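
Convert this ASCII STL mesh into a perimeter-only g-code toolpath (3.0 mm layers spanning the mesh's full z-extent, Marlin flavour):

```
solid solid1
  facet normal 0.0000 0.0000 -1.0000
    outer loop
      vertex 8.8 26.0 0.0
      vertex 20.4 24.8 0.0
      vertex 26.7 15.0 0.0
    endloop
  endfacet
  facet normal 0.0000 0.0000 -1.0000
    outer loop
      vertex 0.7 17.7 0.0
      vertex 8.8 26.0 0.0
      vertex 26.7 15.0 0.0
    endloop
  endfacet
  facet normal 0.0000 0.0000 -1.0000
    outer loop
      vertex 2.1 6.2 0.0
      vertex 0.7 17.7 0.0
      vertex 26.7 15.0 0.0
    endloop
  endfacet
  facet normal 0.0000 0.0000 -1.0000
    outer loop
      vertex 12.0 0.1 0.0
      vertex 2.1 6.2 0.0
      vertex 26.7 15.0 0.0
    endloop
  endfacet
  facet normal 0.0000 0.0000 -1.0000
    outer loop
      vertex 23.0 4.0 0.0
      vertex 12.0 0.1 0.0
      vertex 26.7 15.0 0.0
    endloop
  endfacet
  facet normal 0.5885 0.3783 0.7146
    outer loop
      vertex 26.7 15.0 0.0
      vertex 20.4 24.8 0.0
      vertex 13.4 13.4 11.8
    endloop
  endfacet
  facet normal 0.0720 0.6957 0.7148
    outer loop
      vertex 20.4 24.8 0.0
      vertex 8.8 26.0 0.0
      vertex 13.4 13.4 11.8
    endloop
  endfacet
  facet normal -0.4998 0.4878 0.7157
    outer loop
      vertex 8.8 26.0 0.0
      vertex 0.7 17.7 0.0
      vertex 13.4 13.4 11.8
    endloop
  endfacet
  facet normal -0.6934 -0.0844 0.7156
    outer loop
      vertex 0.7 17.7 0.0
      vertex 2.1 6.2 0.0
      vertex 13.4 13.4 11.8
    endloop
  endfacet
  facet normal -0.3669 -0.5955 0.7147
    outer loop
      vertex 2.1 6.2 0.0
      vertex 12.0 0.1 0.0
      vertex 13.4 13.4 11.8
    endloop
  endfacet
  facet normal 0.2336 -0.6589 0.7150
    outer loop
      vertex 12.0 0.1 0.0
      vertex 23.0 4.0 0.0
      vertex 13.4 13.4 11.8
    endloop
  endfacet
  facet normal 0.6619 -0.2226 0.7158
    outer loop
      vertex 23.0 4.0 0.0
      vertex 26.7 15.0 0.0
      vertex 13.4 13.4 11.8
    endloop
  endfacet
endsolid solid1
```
; perimeter-only toolpath
G21 ; units = mm
G90 ; absolute positioning
G28 ; home
; layer 1
G0 Z3.0
G0 X23.4 Y14.6
G1 X18.6 Y22.0
G1 X10.0 Y22.9
G1 X3.9 Y16.6
G1 X4.9 Y8.0
G1 X12.3 Y3.4
G1 X20.6 Y6.3
G1 X23.4 Y14.6
; layer 2
G0 Z5.9
G0 X20.1 Y14.2
G1 X16.9 Y19.1
G1 X11.1 Y19.7
G1 X7.0 Y15.6
G1 X7.8 Y9.8
G1 X12.7 Y6.8
G1 X18.2 Y8.7
G1 X20.1 Y14.2
; layer 3
G0 Z8.9
G0 X16.7 Y13.8
G1 X15.1 Y16.2
G1 X12.3 Y16.6
G1 X10.2 Y14.5
G1 X10.6 Y11.6
G1 X13.1 Y10.1
G1 X15.8 Y11.1
G1 X16.7 Y13.8
M2 ; end

The solid is a regular 7-sided pyramid, base circumscribed radius ≈ 13.4 mm, apex at z ≈ 11.8 mm. Slicing at Δz = 3.0 mm — 4 equal slices spanning the solid's height, so layer i sits at z = i·h/4 — gives 3 non-empty perimeters. Each is a 7-segment closed polygon; G0 lifts to the layer z and rapids to the start vertex, then G1 traces the edges. The cross-section shrinks linearly with z (the slice at the apex is degenerate and omitted).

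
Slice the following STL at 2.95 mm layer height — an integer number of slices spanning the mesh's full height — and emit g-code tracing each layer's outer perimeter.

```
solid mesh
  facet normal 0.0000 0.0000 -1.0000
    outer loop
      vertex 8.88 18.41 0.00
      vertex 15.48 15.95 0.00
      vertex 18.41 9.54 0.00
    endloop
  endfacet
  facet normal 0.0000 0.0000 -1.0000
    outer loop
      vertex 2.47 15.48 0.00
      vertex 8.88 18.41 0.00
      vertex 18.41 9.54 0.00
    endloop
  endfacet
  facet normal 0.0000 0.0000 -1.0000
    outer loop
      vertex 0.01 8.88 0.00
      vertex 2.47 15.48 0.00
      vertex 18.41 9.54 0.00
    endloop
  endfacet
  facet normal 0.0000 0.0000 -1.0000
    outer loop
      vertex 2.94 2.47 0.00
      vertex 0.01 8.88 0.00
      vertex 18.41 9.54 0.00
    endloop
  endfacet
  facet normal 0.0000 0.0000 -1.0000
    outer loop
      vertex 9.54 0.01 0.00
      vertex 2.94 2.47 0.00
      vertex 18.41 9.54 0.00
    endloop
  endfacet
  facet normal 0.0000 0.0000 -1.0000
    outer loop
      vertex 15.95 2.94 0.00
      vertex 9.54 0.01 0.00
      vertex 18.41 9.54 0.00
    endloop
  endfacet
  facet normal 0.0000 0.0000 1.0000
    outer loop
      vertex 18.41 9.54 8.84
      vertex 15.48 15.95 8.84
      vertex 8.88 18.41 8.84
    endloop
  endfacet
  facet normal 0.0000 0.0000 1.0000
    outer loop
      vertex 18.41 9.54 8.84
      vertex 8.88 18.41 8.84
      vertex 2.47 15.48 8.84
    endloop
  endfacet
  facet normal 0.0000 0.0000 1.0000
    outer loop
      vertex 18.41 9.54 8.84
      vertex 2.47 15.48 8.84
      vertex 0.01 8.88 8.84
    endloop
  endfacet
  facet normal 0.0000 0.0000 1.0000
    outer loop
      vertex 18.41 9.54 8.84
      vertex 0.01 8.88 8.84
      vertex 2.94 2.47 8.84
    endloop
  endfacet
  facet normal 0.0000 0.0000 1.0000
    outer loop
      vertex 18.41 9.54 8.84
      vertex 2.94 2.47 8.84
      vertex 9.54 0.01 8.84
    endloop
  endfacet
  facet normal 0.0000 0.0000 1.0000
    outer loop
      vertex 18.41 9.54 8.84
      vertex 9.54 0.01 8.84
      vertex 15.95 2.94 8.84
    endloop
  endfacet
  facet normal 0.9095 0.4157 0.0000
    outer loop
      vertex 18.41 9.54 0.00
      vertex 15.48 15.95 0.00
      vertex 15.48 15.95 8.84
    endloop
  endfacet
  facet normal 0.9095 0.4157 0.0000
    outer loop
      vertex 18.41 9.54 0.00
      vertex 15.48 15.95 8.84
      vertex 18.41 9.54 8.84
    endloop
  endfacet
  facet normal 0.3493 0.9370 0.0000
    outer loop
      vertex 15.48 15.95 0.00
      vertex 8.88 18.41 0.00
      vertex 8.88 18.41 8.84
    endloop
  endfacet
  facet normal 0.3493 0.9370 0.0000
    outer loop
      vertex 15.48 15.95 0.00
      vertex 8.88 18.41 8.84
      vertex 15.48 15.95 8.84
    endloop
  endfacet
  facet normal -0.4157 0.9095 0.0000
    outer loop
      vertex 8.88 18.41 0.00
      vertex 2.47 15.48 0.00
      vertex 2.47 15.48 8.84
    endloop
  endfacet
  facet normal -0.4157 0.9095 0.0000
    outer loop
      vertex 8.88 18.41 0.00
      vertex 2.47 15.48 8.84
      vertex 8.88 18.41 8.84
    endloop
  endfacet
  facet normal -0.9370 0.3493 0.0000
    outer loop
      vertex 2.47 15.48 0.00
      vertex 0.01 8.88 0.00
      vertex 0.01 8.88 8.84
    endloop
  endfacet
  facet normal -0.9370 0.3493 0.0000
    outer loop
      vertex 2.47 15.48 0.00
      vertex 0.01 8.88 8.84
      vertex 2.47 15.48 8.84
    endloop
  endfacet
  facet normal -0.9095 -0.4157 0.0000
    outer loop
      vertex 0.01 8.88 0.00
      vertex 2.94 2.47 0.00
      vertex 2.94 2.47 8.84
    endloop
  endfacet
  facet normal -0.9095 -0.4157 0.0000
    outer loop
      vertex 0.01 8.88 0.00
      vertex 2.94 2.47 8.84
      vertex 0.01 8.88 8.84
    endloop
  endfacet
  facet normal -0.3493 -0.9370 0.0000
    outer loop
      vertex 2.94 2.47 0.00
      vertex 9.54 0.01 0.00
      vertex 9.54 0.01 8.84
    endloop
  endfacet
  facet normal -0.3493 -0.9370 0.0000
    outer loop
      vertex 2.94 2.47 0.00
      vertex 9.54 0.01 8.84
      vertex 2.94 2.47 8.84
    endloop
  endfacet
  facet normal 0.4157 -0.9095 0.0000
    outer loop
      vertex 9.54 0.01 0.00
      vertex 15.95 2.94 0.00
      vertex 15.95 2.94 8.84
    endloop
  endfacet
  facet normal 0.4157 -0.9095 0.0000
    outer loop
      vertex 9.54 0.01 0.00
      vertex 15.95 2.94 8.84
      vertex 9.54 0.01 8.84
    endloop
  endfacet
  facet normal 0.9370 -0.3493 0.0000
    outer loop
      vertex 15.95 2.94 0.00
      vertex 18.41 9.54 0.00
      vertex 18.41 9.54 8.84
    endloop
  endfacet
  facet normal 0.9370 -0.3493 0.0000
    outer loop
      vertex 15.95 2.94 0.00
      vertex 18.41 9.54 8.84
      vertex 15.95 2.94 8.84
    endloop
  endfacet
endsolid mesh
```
; perimeter-only toolpath
G21 ; units = mm
G90 ; absolute positioning
G28 ; home
; layer 1
G0 Z2.95
G0 X18.41 Y9.54
G1 X15.48 Y15.95
G1 X8.88 Y18.41
G1 X2.47 Y15.48
G1 X0.01 Y8.88
G1 X2.94 Y2.47
G1 X9.54 Y0.01
G1 X15.95 Y2.94
G1 X18.41 Y9.54
; layer 2
G0 Z5.89
G0 X18.41 Y9.54
G1 X15.48 Y15.95
G1 X8.88 Y18.41
G1 X2.47 Y15.48
G1 X0.01 Y8.88
G1 X2.94 Y2.47
G1 X9.54 Y0.01
G1 X15.95 Y2.94
G1 X18.41 Y9.54
; layer 3
G0 Z8.84
G0 X18.41 Y9.54
G1 X15.48 Y15.95
G1 X8.88 Y18.41
G1 X2.47 Y15.48
G1 X0.01 Y8.88
G1 X2.94 Y2.47
G1 X9.54 Y0.01
G1 X15.95 Y2.94
G1 X18.41 Y9.54
M2 ; end

The solid is a regular 8-sided prism (a cylinder approximated with 8 flat sides), circumscribed radius ≈ 9.21 mm, height ≈ 8.84 mm. Slicing at Δz = 2.95 mm — 3 equal slices spanning the solid's height, so layer i sits at z = i·h/3 — gives 3 non-empty perimeters. Each is a 8-segment closed polygon; G0 lifts to the layer z and rapids to the start vertex, then G1 traces the edges.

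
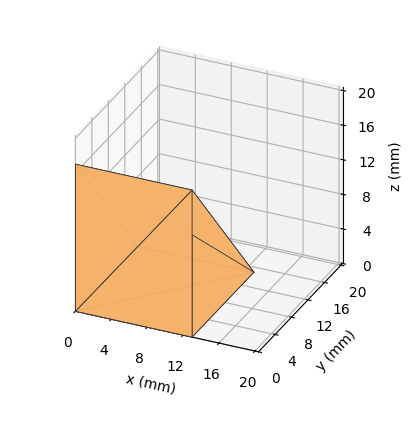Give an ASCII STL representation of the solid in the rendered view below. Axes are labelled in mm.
Reading the render: the shape is a wedge (ramp): 13 × 15 mm base, rising to 17 mm along the y=0 edge and sloping linearly to z=0 at y=15 (dimensions read to the nearest mm from the axis ticks). For the STL, each face is triangulated and given an outward normal.

solid part
  facet normal 0.0000 0.0000 -1.0000
    outer loop
      vertex 13.000 15.000 0.000
      vertex 13.000 0.000 0.000
      vertex 0.000 0.000 0.000
    endloop
  endfacet
  facet normal 0.0000 0.0000 -1.0000
    outer loop
      vertex 0.000 15.000 0.000
      vertex 13.000 15.000 0.000
      vertex 0.000 0.000 0.000
    endloop
  endfacet
  facet normal 0.0000 -1.0000 0.0000
    outer loop
      vertex 0.000 0.000 0.000
      vertex 13.000 0.000 0.000
      vertex 13.000 0.000 17.000
    endloop
  endfacet
  facet normal 0.0000 -1.0000 0.0000
    outer loop
      vertex 0.000 0.000 0.000
      vertex 13.000 0.000 17.000
      vertex 0.000 0.000 17.000
    endloop
  endfacet
  facet normal 0.0000 0.7498 0.6616
    outer loop
      vertex 0.000 0.000 17.000
      vertex 13.000 0.000 17.000
      vertex 13.000 15.000 0.000
    endloop
  endfacet
  facet normal 0.0000 0.7498 0.6616
    outer loop
      vertex 0.000 0.000 17.000
      vertex 13.000 15.000 0.000
      vertex 0.000 15.000 0.000
    endloop
  endfacet
  facet normal -1.0000 0.0000 0.0000
    outer loop
      vertex 0.000 0.000 17.000
      vertex 0.000 15.000 0.000
      vertex 0.000 0.000 0.000
    endloop
  endfacet
  facet normal 1.0000 0.0000 0.0000
    outer loop
      vertex 13.000 0.000 0.000
      vertex 13.000 15.000 0.000
      vertex 13.000 0.000 17.000
    endloop
  endfacet
endsolid part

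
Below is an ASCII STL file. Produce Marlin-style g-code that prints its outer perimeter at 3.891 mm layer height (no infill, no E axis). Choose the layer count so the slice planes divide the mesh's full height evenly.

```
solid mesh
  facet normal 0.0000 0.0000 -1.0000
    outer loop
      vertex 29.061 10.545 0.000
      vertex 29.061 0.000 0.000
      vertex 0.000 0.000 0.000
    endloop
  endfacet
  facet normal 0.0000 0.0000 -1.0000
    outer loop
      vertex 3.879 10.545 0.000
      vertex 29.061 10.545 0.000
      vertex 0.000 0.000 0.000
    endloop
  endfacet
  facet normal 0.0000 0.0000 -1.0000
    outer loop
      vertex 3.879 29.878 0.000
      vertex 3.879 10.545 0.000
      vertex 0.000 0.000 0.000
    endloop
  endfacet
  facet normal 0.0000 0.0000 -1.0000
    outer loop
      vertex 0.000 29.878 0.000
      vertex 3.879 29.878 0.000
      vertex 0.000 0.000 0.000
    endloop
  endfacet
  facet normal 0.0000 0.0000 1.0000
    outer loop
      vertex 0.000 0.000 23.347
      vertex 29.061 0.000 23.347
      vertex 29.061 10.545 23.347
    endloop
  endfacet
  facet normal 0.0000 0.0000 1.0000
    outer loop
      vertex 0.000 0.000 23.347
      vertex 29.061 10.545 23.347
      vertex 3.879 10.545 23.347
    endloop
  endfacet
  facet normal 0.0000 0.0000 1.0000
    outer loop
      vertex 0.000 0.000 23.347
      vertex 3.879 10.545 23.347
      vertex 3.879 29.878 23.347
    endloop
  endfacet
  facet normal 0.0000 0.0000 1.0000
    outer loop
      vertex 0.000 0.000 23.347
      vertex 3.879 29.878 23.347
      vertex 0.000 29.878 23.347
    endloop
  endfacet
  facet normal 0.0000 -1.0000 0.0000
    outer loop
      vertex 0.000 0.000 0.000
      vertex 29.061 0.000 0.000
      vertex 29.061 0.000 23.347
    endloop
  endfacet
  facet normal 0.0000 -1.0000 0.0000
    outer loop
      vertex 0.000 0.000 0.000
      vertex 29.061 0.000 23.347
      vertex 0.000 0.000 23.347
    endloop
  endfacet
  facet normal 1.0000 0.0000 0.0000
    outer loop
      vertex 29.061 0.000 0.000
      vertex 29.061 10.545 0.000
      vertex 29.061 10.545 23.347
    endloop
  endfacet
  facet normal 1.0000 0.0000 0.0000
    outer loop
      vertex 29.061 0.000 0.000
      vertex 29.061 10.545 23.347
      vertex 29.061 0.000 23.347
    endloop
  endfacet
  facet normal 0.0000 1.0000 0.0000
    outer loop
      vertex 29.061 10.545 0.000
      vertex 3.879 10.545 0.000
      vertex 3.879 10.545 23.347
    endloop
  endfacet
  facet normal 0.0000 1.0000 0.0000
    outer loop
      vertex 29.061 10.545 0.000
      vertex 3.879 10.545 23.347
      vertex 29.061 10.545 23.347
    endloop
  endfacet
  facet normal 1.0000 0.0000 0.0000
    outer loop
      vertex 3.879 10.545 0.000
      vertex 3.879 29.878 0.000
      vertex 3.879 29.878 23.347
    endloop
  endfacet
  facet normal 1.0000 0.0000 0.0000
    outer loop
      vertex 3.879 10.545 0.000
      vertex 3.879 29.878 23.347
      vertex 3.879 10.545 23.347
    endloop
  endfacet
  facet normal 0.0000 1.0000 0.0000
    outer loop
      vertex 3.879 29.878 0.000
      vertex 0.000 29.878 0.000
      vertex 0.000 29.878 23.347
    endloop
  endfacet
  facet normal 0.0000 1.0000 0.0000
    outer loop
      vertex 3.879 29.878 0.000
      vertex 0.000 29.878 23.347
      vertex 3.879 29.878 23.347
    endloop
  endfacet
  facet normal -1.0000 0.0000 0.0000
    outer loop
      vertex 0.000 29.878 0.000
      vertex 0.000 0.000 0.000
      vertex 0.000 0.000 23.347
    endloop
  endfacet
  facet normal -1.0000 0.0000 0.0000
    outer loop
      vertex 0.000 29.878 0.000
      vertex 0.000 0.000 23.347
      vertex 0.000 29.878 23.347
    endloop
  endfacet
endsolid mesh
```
; perimeter-only toolpath
G21 ; units = mm
G90 ; absolute positioning
G28 ; home
; layer 1
G0 Z3.891
G0 X0.000 Y0.000
G1 X29.061 Y0.000
G1 X29.061 Y10.545
G1 X3.879 Y10.545
G1 X3.879 Y29.878
G1 X0.000 Y29.878
G1 X0.000 Y0.000
; layer 2
G0 Z7.782
G0 X0.000 Y0.000
G1 X29.061 Y0.000
G1 X29.061 Y10.545
G1 X3.879 Y10.545
G1 X3.879 Y29.878
G1 X0.000 Y29.878
G1 X0.000 Y0.000
; layer 3
G0 Z11.674
G0 X0.000 Y0.000
G1 X29.061 Y0.000
G1 X29.061 Y10.545
G1 X3.879 Y10.545
G1 X3.879 Y29.878
G1 X0.000 Y29.878
G1 X0.000 Y0.000
; layer 4
G0 Z15.565
G0 X0.000 Y0.000
G1 X29.061 Y0.000
G1 X29.061 Y10.545
G1 X3.879 Y10.545
G1 X3.879 Y29.878
G1 X0.000 Y29.878
G1 X0.000 Y0.000
; layer 5
G0 Z19.456
G0 X0.000 Y0.000
G1 X29.061 Y0.000
G1 X29.061 Y10.545
G1 X3.879 Y10.545
G1 X3.879 Y29.878
G1 X0.000 Y29.878
G1 X0.000 Y0.000
; layer 6
G0 Z23.347
G0 X0.000 Y0.000
G1 X29.061 Y0.000
G1 X29.061 Y10.545
G1 X3.879 Y10.545
G1 X3.879 Y29.878
G1 X0.000 Y29.878
G1 X0.000 Y0.000
M2 ; end

The solid is an L-shaped prism: outer 29.1 × 29.9 mm, arm thicknesses ≈ 10.5 mm (horizontal) and 3.88 mm (vertical), extruded 23.3 mm in z. Slicing at Δz = 3.891 mm — 6 equal slices spanning the solid's height, so layer i sits at z = i·h/6 — gives 6 non-empty perimeters. Each is a 6-segment closed polygon; G0 lifts to the layer z and rapids to the start vertex, then G1 traces the edges.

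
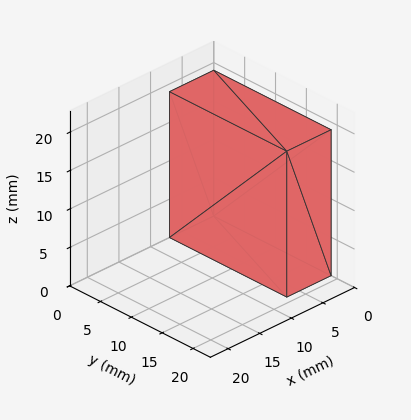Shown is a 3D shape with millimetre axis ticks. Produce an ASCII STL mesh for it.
Reading the render: the shape is a rectangular box, roughly 7 × 19 mm footprint and 19 mm tall (dimensions read to the nearest mm from the axis ticks). For the STL, each face is triangulated and given an outward normal.

solid part
  facet normal 0.0000 0.0000 -1.0000
    outer loop
      vertex 7.0 19.0 0.0
      vertex 7.0 0.0 0.0
      vertex 0.0 0.0 0.0
    endloop
  endfacet
  facet normal 0.0000 0.0000 -1.0000
    outer loop
      vertex 0.0 19.0 0.0
      vertex 7.0 19.0 0.0
      vertex 0.0 0.0 0.0
    endloop
  endfacet
  facet normal 0.0000 0.0000 1.0000
    outer loop
      vertex 0.0 0.0 19.0
      vertex 7.0 0.0 19.0
      vertex 7.0 19.0 19.0
    endloop
  endfacet
  facet normal 0.0000 0.0000 1.0000
    outer loop
      vertex 0.0 0.0 19.0
      vertex 7.0 19.0 19.0
      vertex 0.0 19.0 19.0
    endloop
  endfacet
  facet normal 0.0000 -1.0000 0.0000
    outer loop
      vertex 0.0 0.0 0.0
      vertex 7.0 0.0 0.0
      vertex 7.0 0.0 19.0
    endloop
  endfacet
  facet normal 0.0000 -1.0000 0.0000
    outer loop
      vertex 0.0 0.0 0.0
      vertex 7.0 0.0 19.0
      vertex 0.0 0.0 19.0
    endloop
  endfacet
  facet normal 0.0000 1.0000 0.0000
    outer loop
      vertex 7.0 19.0 19.0
      vertex 7.0 19.0 0.0
      vertex 0.0 19.0 0.0
    endloop
  endfacet
  facet normal 0.0000 1.0000 0.0000
    outer loop
      vertex 0.0 19.0 19.0
      vertex 7.0 19.0 19.0
      vertex 0.0 19.0 0.0
    endloop
  endfacet
  facet normal -1.0000 0.0000 0.0000
    outer loop
      vertex 0.0 19.0 19.0
      vertex 0.0 19.0 0.0
      vertex 0.0 0.0 0.0
    endloop
  endfacet
  facet normal -1.0000 0.0000 0.0000
    outer loop
      vertex 0.0 0.0 19.0
      vertex 0.0 19.0 19.0
      vertex 0.0 0.0 0.0
    endloop
  endfacet
  facet normal 1.0000 0.0000 0.0000
    outer loop
      vertex 7.0 0.0 0.0
      vertex 7.0 19.0 0.0
      vertex 7.0 19.0 19.0
    endloop
  endfacet
  facet normal 1.0000 0.0000 0.0000
    outer loop
      vertex 7.0 0.0 0.0
      vertex 7.0 19.0 19.0
      vertex 7.0 0.0 19.0
    endloop
  endfacet
endsolid part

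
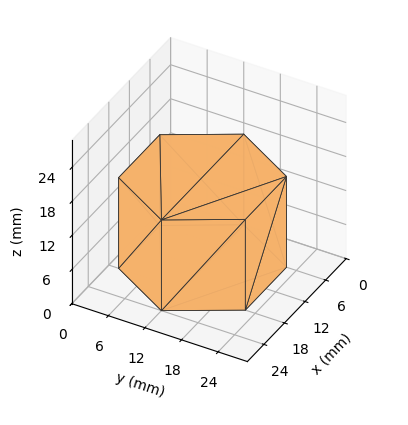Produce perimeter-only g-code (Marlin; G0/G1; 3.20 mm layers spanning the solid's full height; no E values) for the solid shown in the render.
Reading the render: the shape is a regular 6-sided prism (a cylinder approximated with 6 flat sides), circumscribed radius ≈ 12 mm, height ≈ 16 mm (dimensions read to the nearest mm from the axis ticks). For the g-code, the solid's height is divided into equal slices at the stated Δz and each level perimeter traced with G1 moves after a G0 lift.

; perimeter-only toolpath
G21 ; units = mm
G90 ; absolute positioning
G28 ; home
; layer 1
G0 Z3.20
G0 X24.00 Y12.00
G1 X18.00 Y22.39
G1 X6.00 Y22.39
G1 X0.00 Y12.00
G1 X6.00 Y1.61
G1 X18.00 Y1.61
G1 X24.00 Y12.00
; layer 2
G0 Z6.40
G0 X24.00 Y12.00
G1 X18.00 Y22.39
G1 X6.00 Y22.39
G1 X0.00 Y12.00
G1 X6.00 Y1.61
G1 X18.00 Y1.61
G1 X24.00 Y12.00
; layer 3
G0 Z9.60
G0 X24.00 Y12.00
G1 X18.00 Y22.39
G1 X6.00 Y22.39
G1 X0.00 Y12.00
G1 X6.00 Y1.61
G1 X18.00 Y1.61
G1 X24.00 Y12.00
; layer 4
G0 Z12.80
G0 X24.00 Y12.00
G1 X18.00 Y22.39
G1 X6.00 Y22.39
G1 X0.00 Y12.00
G1 X6.00 Y1.61
G1 X18.00 Y1.61
G1 X24.00 Y12.00
; layer 5
G0 Z16.00
G0 X24.00 Y12.00
G1 X18.00 Y22.39
G1 X6.00 Y22.39
G1 X0.00 Y12.00
G1 X6.00 Y1.61
G1 X18.00 Y1.61
G1 X24.00 Y12.00
M2 ; end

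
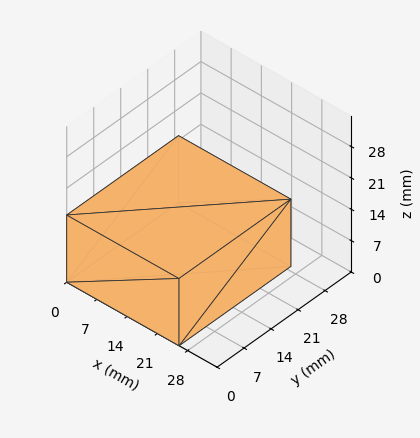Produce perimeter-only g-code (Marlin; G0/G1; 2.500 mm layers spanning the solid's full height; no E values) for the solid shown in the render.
Reading the render: the shape is a rectangular box, roughly 26 × 29 mm footprint and 15 mm tall (dimensions read to the nearest mm from the axis ticks). For the g-code, the solid's height is divided into equal slices at the stated Δz and each level perimeter traced with G1 moves after a G0 lift.

; perimeter-only toolpath
G21 ; units = mm
G90 ; absolute positioning
G28 ; home
; layer 1
G0 Z2.500
G0 X0.000 Y0.000
G1 X26.000 Y0.000
G1 X26.000 Y29.000
G1 X0.000 Y29.000
G1 X0.000 Y0.000
; layer 2
G0 Z5.000
G0 X0.000 Y0.000
G1 X26.000 Y0.000
G1 X26.000 Y29.000
G1 X0.000 Y29.000
G1 X0.000 Y0.000
; layer 3
G0 Z7.500
G0 X0.000 Y0.000
G1 X26.000 Y0.000
G1 X26.000 Y29.000
G1 X0.000 Y29.000
G1 X0.000 Y0.000
; layer 4
G0 Z10.000
G0 X0.000 Y0.000
G1 X26.000 Y0.000
G1 X26.000 Y29.000
G1 X0.000 Y29.000
G1 X0.000 Y0.000
; layer 5
G0 Z12.500
G0 X0.000 Y0.000
G1 X26.000 Y0.000
G1 X26.000 Y29.000
G1 X0.000 Y29.000
G1 X0.000 Y0.000
; layer 6
G0 Z15.000
G0 X0.000 Y0.000
G1 X26.000 Y0.000
G1 X26.000 Y29.000
G1 X0.000 Y29.000
G1 X0.000 Y0.000
M2 ; end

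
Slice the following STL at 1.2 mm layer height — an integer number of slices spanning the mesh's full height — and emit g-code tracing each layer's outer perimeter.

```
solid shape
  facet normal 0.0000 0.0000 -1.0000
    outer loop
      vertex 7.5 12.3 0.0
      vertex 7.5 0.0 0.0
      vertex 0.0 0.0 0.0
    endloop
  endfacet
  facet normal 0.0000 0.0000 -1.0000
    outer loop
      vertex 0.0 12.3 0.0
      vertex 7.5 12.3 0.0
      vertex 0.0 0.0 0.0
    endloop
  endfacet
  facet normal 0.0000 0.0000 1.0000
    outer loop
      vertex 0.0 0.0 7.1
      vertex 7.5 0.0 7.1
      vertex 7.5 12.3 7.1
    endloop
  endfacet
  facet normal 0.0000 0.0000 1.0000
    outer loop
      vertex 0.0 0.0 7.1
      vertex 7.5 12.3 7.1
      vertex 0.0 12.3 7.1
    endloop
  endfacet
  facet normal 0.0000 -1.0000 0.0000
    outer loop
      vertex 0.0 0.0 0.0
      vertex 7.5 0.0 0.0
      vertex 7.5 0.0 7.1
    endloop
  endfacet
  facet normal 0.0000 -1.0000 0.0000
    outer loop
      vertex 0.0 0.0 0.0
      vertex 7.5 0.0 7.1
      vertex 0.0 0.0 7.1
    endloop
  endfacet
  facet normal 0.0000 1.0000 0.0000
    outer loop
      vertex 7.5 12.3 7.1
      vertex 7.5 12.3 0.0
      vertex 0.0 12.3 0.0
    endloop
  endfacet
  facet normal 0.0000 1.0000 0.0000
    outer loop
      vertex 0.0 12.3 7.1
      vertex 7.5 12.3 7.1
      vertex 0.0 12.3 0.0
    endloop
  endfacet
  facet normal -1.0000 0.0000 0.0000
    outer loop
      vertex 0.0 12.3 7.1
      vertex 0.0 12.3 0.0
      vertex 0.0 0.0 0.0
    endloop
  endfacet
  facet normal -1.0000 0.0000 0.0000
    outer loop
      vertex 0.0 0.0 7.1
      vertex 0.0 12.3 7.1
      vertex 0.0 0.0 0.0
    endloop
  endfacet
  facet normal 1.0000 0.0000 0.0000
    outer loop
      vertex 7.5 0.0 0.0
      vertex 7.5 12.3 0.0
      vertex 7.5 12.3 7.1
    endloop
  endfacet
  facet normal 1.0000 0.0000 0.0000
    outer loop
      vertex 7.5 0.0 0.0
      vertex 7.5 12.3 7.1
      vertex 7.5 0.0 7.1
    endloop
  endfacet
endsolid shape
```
; perimeter-only toolpath
G21 ; units = mm
G90 ; absolute positioning
G28 ; home
; layer 1
G0 Z1.2
G0 X0.0 Y0.0
G1 X7.5 Y0.0
G1 X7.5 Y12.3
G1 X0.0 Y12.3
G1 X0.0 Y0.0
; layer 2
G0 Z2.4
G0 X0.0 Y0.0
G1 X7.5 Y0.0
G1 X7.5 Y12.3
G1 X0.0 Y12.3
G1 X0.0 Y0.0
; layer 3
G0 Z3.5
G0 X0.0 Y0.0
G1 X7.5 Y0.0
G1 X7.5 Y12.3
G1 X0.0 Y12.3
G1 X0.0 Y0.0
; layer 4
G0 Z4.7
G0 X0.0 Y0.0
G1 X7.5 Y0.0
G1 X7.5 Y12.3
G1 X0.0 Y12.3
G1 X0.0 Y0.0
; layer 5
G0 Z5.9
G0 X0.0 Y0.0
G1 X7.5 Y0.0
G1 X7.5 Y12.3
G1 X0.0 Y12.3
G1 X0.0 Y0.0
; layer 6
G0 Z7.1
G0 X0.0 Y0.0
G1 X7.5 Y0.0
G1 X7.5 Y12.3
G1 X0.0 Y12.3
G1 X0.0 Y0.0
M2 ; end

The solid is a rectangular box, roughly 7.5 × 12.3 mm footprint and 7.1 mm tall. Slicing at Δz = 1.2 mm — 6 equal slices spanning the solid's height, so layer i sits at z = i·h/6 — gives 6 non-empty perimeters. Each is a 4-segment closed polygon; G0 lifts to the layer z and rapids to the start vertex, then G1 traces the edges.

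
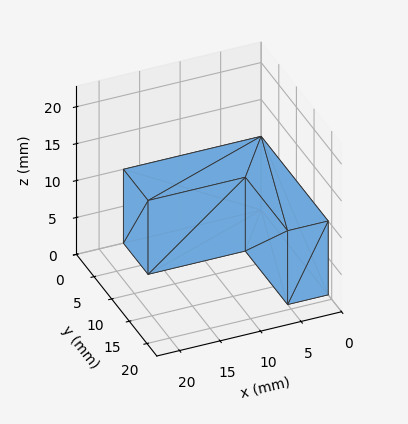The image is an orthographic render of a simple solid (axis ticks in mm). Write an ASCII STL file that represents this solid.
Reading the render: the shape is an L-shaped prism: outer 17 × 19 mm, arm thicknesses ≈ 7 mm (horizontal) and 5 mm (vertical), extruded 10 mm in z (dimensions read to the nearest mm from the axis ticks). For the STL, each face is triangulated and given an outward normal.

solid part
  facet normal 0.0000 0.0000 -1.0000
    outer loop
      vertex 17.000 7.000 0.000
      vertex 17.000 0.000 0.000
      vertex 0.000 0.000 0.000
    endloop
  endfacet
  facet normal 0.0000 0.0000 -1.0000
    outer loop
      vertex 5.000 7.000 0.000
      vertex 17.000 7.000 0.000
      vertex 0.000 0.000 0.000
    endloop
  endfacet
  facet normal 0.0000 0.0000 -1.0000
    outer loop
      vertex 5.000 19.000 0.000
      vertex 5.000 7.000 0.000
      vertex 0.000 0.000 0.000
    endloop
  endfacet
  facet normal 0.0000 0.0000 -1.0000
    outer loop
      vertex 0.000 19.000 0.000
      vertex 5.000 19.000 0.000
      vertex 0.000 0.000 0.000
    endloop
  endfacet
  facet normal 0.0000 0.0000 1.0000
    outer loop
      vertex 0.000 0.000 10.000
      vertex 17.000 0.000 10.000
      vertex 17.000 7.000 10.000
    endloop
  endfacet
  facet normal 0.0000 0.0000 1.0000
    outer loop
      vertex 0.000 0.000 10.000
      vertex 17.000 7.000 10.000
      vertex 5.000 7.000 10.000
    endloop
  endfacet
  facet normal 0.0000 0.0000 1.0000
    outer loop
      vertex 0.000 0.000 10.000
      vertex 5.000 7.000 10.000
      vertex 5.000 19.000 10.000
    endloop
  endfacet
  facet normal 0.0000 0.0000 1.0000
    outer loop
      vertex 0.000 0.000 10.000
      vertex 5.000 19.000 10.000
      vertex 0.000 19.000 10.000
    endloop
  endfacet
  facet normal 0.0000 -1.0000 0.0000
    outer loop
      vertex 0.000 0.000 0.000
      vertex 17.000 0.000 0.000
      vertex 17.000 0.000 10.000
    endloop
  endfacet
  facet normal 0.0000 -1.0000 0.0000
    outer loop
      vertex 0.000 0.000 0.000
      vertex 17.000 0.000 10.000
      vertex 0.000 0.000 10.000
    endloop
  endfacet
  facet normal 1.0000 0.0000 0.0000
    outer loop
      vertex 17.000 0.000 0.000
      vertex 17.000 7.000 0.000
      vertex 17.000 7.000 10.000
    endloop
  endfacet
  facet normal 1.0000 0.0000 0.0000
    outer loop
      vertex 17.000 0.000 0.000
      vertex 17.000 7.000 10.000
      vertex 17.000 0.000 10.000
    endloop
  endfacet
  facet normal 0.0000 1.0000 0.0000
    outer loop
      vertex 17.000 7.000 0.000
      vertex 5.000 7.000 0.000
      vertex 5.000 7.000 10.000
    endloop
  endfacet
  facet normal 0.0000 1.0000 0.0000
    outer loop
      vertex 17.000 7.000 0.000
      vertex 5.000 7.000 10.000
      vertex 17.000 7.000 10.000
    endloop
  endfacet
  facet normal 1.0000 0.0000 0.0000
    outer loop
      vertex 5.000 7.000 0.000
      vertex 5.000 19.000 0.000
      vertex 5.000 19.000 10.000
    endloop
  endfacet
  facet normal 1.0000 0.0000 0.0000
    outer loop
      vertex 5.000 7.000 0.000
      vertex 5.000 19.000 10.000
      vertex 5.000 7.000 10.000
    endloop
  endfacet
  facet normal 0.0000 1.0000 0.0000
    outer loop
      vertex 5.000 19.000 0.000
      vertex 0.000 19.000 0.000
      vertex 0.000 19.000 10.000
    endloop
  endfacet
  facet normal 0.0000 1.0000 0.0000
    outer loop
      vertex 5.000 19.000 0.000
      vertex 0.000 19.000 10.000
      vertex 5.000 19.000 10.000
    endloop
  endfacet
  facet normal -1.0000 0.0000 0.0000
    outer loop
      vertex 0.000 19.000 0.000
      vertex 0.000 0.000 0.000
      vertex 0.000 0.000 10.000
    endloop
  endfacet
  facet normal -1.0000 0.0000 0.0000
    outer loop
      vertex 0.000 19.000 0.000
      vertex 0.000 0.000 10.000
      vertex 0.000 19.000 10.000
    endloop
  endfacet
endsolid part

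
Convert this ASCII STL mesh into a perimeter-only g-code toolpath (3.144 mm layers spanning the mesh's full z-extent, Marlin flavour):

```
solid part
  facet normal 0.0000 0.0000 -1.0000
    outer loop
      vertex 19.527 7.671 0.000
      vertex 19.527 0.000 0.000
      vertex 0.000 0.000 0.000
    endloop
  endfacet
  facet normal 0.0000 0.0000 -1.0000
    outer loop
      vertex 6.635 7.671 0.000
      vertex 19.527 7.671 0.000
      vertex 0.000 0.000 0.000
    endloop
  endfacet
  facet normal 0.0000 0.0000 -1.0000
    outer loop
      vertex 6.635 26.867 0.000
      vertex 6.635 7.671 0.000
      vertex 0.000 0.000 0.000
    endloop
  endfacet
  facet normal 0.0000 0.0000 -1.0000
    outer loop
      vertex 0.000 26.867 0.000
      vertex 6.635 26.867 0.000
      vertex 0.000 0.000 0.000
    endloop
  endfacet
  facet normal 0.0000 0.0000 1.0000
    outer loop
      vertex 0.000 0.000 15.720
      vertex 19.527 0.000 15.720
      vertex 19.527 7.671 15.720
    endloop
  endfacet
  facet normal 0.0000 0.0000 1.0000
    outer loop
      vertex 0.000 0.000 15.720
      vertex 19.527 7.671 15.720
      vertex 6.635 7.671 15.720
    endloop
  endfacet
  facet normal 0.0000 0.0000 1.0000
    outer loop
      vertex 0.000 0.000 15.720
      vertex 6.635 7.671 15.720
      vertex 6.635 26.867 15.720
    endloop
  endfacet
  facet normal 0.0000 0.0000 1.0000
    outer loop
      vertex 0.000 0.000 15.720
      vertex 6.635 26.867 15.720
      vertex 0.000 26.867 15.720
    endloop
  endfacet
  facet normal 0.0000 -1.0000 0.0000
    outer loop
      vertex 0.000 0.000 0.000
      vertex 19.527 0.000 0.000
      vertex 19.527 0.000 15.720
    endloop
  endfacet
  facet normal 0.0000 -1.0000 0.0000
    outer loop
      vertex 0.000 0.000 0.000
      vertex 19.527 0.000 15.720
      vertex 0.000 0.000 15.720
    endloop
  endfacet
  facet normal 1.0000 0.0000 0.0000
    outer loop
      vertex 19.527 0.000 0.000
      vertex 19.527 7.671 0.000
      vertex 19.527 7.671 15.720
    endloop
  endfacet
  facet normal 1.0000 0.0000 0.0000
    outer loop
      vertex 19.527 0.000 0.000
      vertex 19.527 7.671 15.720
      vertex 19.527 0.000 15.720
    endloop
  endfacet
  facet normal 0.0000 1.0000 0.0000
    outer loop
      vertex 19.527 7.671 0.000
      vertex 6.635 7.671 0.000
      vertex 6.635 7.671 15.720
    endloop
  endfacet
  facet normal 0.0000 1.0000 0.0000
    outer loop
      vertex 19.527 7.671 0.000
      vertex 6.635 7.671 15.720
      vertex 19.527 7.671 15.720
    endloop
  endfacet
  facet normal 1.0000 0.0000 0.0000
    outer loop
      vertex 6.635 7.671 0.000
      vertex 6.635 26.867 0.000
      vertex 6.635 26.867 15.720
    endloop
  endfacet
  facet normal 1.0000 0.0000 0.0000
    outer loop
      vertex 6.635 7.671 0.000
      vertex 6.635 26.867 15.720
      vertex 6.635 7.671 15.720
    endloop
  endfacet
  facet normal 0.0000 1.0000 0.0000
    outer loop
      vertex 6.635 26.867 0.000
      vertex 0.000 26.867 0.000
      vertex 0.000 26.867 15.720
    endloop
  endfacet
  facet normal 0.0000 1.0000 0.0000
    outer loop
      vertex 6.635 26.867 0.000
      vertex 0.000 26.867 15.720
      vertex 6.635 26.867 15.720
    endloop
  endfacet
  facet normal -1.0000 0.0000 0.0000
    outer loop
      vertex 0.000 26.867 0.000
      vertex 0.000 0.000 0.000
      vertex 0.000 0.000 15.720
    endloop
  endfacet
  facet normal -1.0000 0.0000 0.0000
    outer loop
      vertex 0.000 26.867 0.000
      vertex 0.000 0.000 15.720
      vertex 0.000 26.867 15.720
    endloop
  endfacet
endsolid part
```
; perimeter-only toolpath
G21 ; units = mm
G90 ; absolute positioning
G28 ; home
; layer 1
G0 Z3.144
G0 X0.000 Y0.000
G1 X19.527 Y0.000
G1 X19.527 Y7.671
G1 X6.635 Y7.671
G1 X6.635 Y26.867
G1 X0.000 Y26.867
G1 X0.000 Y0.000
; layer 2
G0 Z6.288
G0 X0.000 Y0.000
G1 X19.527 Y0.000
G1 X19.527 Y7.671
G1 X6.635 Y7.671
G1 X6.635 Y26.867
G1 X0.000 Y26.867
G1 X0.000 Y0.000
; layer 3
G0 Z9.432
G0 X0.000 Y0.000
G1 X19.527 Y0.000
G1 X19.527 Y7.671
G1 X6.635 Y7.671
G1 X6.635 Y26.867
G1 X0.000 Y26.867
G1 X0.000 Y0.000
; layer 4
G0 Z12.576
G0 X0.000 Y0.000
G1 X19.527 Y0.000
G1 X19.527 Y7.671
G1 X6.635 Y7.671
G1 X6.635 Y26.867
G1 X0.000 Y26.867
G1 X0.000 Y0.000
; layer 5
G0 Z15.720
G0 X0.000 Y0.000
G1 X19.527 Y0.000
G1 X19.527 Y7.671
G1 X6.635 Y7.671
G1 X6.635 Y26.867
G1 X0.000 Y26.867
G1 X0.000 Y0.000
M2 ; end

The solid is an L-shaped prism: outer 19.5 × 26.9 mm, arm thicknesses ≈ 7.67 mm (horizontal) and 6.63 mm (vertical), extruded 15.7 mm in z. Slicing at Δz = 3.144 mm — 5 equal slices spanning the solid's height, so layer i sits at z = i·h/5 — gives 5 non-empty perimeters. Each is a 6-segment closed polygon; G0 lifts to the layer z and rapids to the start vertex, then G1 traces the edges.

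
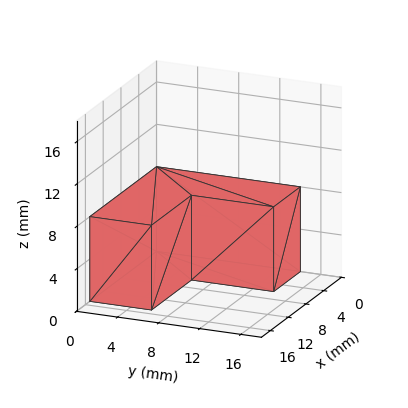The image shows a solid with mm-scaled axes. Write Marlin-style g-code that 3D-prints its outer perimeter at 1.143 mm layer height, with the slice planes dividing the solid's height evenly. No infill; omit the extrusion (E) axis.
Reading the render: the shape is an L-shaped prism: outer 15 × 14 mm, arm thicknesses ≈ 6 mm (horizontal) and 6 mm (vertical), extruded 8 mm in z (dimensions read to the nearest mm from the axis ticks). For the g-code, the solid's height is divided into equal slices at the stated Δz and each level perimeter traced with G1 moves after a G0 lift.

; perimeter-only toolpath
G21 ; units = mm
G90 ; absolute positioning
G28 ; home
; layer 1
G0 Z1.143
G0 X0.000 Y0.000
G1 X15.000 Y0.000
G1 X15.000 Y6.000
G1 X6.000 Y6.000
G1 X6.000 Y14.000
G1 X0.000 Y14.000
G1 X0.000 Y0.000
; layer 2
G0 Z2.286
G0 X0.000 Y0.000
G1 X15.000 Y0.000
G1 X15.000 Y6.000
G1 X6.000 Y6.000
G1 X6.000 Y14.000
G1 X0.000 Y14.000
G1 X0.000 Y0.000
; layer 3
G0 Z3.429
G0 X0.000 Y0.000
G1 X15.000 Y0.000
G1 X15.000 Y6.000
G1 X6.000 Y6.000
G1 X6.000 Y14.000
G1 X0.000 Y14.000
G1 X0.000 Y0.000
; layer 4
G0 Z4.571
G0 X0.000 Y0.000
G1 X15.000 Y0.000
G1 X15.000 Y6.000
G1 X6.000 Y6.000
G1 X6.000 Y14.000
G1 X0.000 Y14.000
G1 X0.000 Y0.000
; layer 5
G0 Z5.714
G0 X0.000 Y0.000
G1 X15.000 Y0.000
G1 X15.000 Y6.000
G1 X6.000 Y6.000
G1 X6.000 Y14.000
G1 X0.000 Y14.000
G1 X0.000 Y0.000
; layer 6
G0 Z6.857
G0 X0.000 Y0.000
G1 X15.000 Y0.000
G1 X15.000 Y6.000
G1 X6.000 Y6.000
G1 X6.000 Y14.000
G1 X0.000 Y14.000
G1 X0.000 Y0.000
; layer 7
G0 Z8.000
G0 X0.000 Y0.000
G1 X15.000 Y0.000
G1 X15.000 Y6.000
G1 X6.000 Y6.000
G1 X6.000 Y14.000
G1 X0.000 Y14.000
G1 X0.000 Y0.000
M2 ; end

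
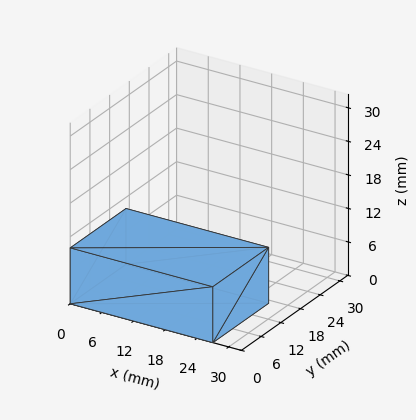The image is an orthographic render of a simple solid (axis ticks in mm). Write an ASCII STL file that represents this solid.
Reading the render: the shape is a rectangular box, roughly 27 × 17 mm footprint and 10 mm tall (dimensions read to the nearest mm from the axis ticks). For the STL, each face is triangulated and given an outward normal.

solid part
  facet normal 0.0000 0.0000 -1.0000
    outer loop
      vertex 27.00 17.00 0.00
      vertex 27.00 0.00 0.00
      vertex 0.00 0.00 0.00
    endloop
  endfacet
  facet normal 0.0000 0.0000 -1.0000
    outer loop
      vertex 0.00 17.00 0.00
      vertex 27.00 17.00 0.00
      vertex 0.00 0.00 0.00
    endloop
  endfacet
  facet normal 0.0000 0.0000 1.0000
    outer loop
      vertex 0.00 0.00 10.00
      vertex 27.00 0.00 10.00
      vertex 27.00 17.00 10.00
    endloop
  endfacet
  facet normal 0.0000 0.0000 1.0000
    outer loop
      vertex 0.00 0.00 10.00
      vertex 27.00 17.00 10.00
      vertex 0.00 17.00 10.00
    endloop
  endfacet
  facet normal 0.0000 -1.0000 0.0000
    outer loop
      vertex 0.00 0.00 0.00
      vertex 27.00 0.00 0.00
      vertex 27.00 0.00 10.00
    endloop
  endfacet
  facet normal 0.0000 -1.0000 0.0000
    outer loop
      vertex 0.00 0.00 0.00
      vertex 27.00 0.00 10.00
      vertex 0.00 0.00 10.00
    endloop
  endfacet
  facet normal 0.0000 1.0000 0.0000
    outer loop
      vertex 27.00 17.00 10.00
      vertex 27.00 17.00 0.00
      vertex 0.00 17.00 0.00
    endloop
  endfacet
  facet normal 0.0000 1.0000 0.0000
    outer loop
      vertex 0.00 17.00 10.00
      vertex 27.00 17.00 10.00
      vertex 0.00 17.00 0.00
    endloop
  endfacet
  facet normal -1.0000 0.0000 0.0000
    outer loop
      vertex 0.00 17.00 10.00
      vertex 0.00 17.00 0.00
      vertex 0.00 0.00 0.00
    endloop
  endfacet
  facet normal -1.0000 0.0000 0.0000
    outer loop
      vertex 0.00 0.00 10.00
      vertex 0.00 17.00 10.00
      vertex 0.00 0.00 0.00
    endloop
  endfacet
  facet normal 1.0000 0.0000 0.0000
    outer loop
      vertex 27.00 0.00 0.00
      vertex 27.00 17.00 0.00
      vertex 27.00 17.00 10.00
    endloop
  endfacet
  facet normal 1.0000 0.0000 0.0000
    outer loop
      vertex 27.00 0.00 0.00
      vertex 27.00 17.00 10.00
      vertex 27.00 0.00 10.00
    endloop
  endfacet
endsolid part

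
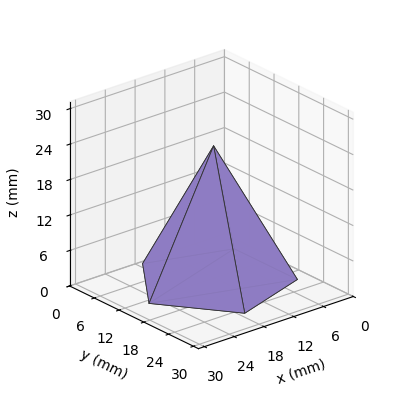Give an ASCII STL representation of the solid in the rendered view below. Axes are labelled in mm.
Reading the render: the shape is a regular 5-sided pyramid, base circumscribed radius ≈ 13 mm, apex at z ≈ 23 mm (dimensions read to the nearest mm from the axis ticks). For the STL, each face is triangulated and given an outward normal.

solid part
  facet normal 0.0000 0.0000 -1.0000
    outer loop
      vertex 2.483 20.641 0.000
      vertex 17.017 25.364 0.000
      vertex 26.000 13.000 0.000
    endloop
  endfacet
  facet normal 0.0000 0.0000 -1.0000
    outer loop
      vertex 2.483 5.359 0.000
      vertex 2.483 20.641 0.000
      vertex 26.000 13.000 0.000
    endloop
  endfacet
  facet normal 0.0000 0.0000 -1.0000
    outer loop
      vertex 17.017 0.636 0.000
      vertex 2.483 5.359 0.000
      vertex 26.000 13.000 0.000
    endloop
  endfacet
  facet normal 0.7357 0.5346 0.4159
    outer loop
      vertex 26.000 13.000 0.000
      vertex 17.017 25.364 0.000
      vertex 13.000 13.000 23.000
    endloop
  endfacet
  facet normal -0.2811 0.8649 0.4159
    outer loop
      vertex 17.017 25.364 0.000
      vertex 2.483 20.641 0.000
      vertex 13.000 13.000 23.000
    endloop
  endfacet
  facet normal -0.9094 0.0000 0.4158
    outer loop
      vertex 2.483 20.641 0.000
      vertex 2.483 5.359 0.000
      vertex 13.000 13.000 23.000
    endloop
  endfacet
  facet normal -0.2811 -0.8649 0.4159
    outer loop
      vertex 2.483 5.359 0.000
      vertex 17.017 0.636 0.000
      vertex 13.000 13.000 23.000
    endloop
  endfacet
  facet normal 0.7357 -0.5346 0.4159
    outer loop
      vertex 17.017 0.636 0.000
      vertex 26.000 13.000 0.000
      vertex 13.000 13.000 23.000
    endloop
  endfacet
endsolid part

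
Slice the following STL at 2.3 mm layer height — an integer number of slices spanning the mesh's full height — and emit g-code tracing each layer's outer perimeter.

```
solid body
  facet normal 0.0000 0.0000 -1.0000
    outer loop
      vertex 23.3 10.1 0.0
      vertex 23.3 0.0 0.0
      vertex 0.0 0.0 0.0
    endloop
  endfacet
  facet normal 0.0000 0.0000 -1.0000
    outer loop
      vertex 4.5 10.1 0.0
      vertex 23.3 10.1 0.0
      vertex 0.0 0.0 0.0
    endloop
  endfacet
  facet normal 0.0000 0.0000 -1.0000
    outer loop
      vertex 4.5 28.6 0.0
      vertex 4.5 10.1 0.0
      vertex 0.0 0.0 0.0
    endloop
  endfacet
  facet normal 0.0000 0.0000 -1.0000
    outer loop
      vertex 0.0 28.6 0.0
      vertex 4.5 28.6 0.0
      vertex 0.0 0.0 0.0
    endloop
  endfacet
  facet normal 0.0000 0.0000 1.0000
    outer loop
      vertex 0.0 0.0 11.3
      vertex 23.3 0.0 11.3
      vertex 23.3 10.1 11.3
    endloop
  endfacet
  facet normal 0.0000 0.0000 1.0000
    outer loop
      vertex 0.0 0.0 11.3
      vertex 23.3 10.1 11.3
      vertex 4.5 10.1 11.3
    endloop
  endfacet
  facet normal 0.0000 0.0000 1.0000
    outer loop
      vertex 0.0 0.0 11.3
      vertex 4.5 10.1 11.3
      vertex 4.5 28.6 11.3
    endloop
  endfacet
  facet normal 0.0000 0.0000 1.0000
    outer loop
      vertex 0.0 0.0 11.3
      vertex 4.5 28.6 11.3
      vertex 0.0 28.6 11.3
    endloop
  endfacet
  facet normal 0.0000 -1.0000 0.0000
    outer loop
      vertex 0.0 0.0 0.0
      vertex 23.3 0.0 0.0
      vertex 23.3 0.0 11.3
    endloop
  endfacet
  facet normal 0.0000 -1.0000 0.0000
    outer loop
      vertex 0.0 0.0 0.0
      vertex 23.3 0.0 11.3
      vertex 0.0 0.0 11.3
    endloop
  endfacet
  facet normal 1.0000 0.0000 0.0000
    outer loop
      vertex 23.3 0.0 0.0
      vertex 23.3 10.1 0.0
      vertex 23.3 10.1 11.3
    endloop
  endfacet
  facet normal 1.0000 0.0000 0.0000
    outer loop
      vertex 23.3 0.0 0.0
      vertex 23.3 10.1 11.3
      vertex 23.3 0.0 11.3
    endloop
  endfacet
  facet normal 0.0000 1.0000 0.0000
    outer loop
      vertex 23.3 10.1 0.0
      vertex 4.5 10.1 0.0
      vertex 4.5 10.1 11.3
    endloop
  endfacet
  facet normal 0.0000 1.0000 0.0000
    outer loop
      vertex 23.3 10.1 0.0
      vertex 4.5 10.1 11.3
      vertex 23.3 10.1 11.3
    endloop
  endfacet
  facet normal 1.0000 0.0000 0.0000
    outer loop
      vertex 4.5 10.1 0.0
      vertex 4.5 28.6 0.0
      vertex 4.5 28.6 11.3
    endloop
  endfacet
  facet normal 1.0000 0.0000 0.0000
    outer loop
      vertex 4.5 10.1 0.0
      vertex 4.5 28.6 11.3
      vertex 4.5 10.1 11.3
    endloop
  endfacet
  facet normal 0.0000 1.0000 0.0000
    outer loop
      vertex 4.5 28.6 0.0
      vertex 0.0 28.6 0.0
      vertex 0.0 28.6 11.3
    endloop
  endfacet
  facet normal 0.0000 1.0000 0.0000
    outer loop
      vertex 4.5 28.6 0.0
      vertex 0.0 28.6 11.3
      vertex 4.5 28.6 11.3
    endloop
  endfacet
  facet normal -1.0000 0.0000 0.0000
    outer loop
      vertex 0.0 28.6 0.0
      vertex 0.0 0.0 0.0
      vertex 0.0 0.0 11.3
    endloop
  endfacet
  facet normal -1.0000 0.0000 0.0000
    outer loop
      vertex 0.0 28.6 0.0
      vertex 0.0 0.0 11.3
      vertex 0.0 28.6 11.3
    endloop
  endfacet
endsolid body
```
; perimeter-only toolpath
G21 ; units = mm
G90 ; absolute positioning
G28 ; home
; layer 1
G0 Z2.3
G0 X0.0 Y0.0
G1 X23.3 Y0.0
G1 X23.3 Y10.1
G1 X4.5 Y10.1
G1 X4.5 Y28.6
G1 X0.0 Y28.6
G1 X0.0 Y0.0
; layer 2
G0 Z4.5
G0 X0.0 Y0.0
G1 X23.3 Y0.0
G1 X23.3 Y10.1
G1 X4.5 Y10.1
G1 X4.5 Y28.6
G1 X0.0 Y28.6
G1 X0.0 Y0.0
; layer 3
G0 Z6.8
G0 X0.0 Y0.0
G1 X23.3 Y0.0
G1 X23.3 Y10.1
G1 X4.5 Y10.1
G1 X4.5 Y28.6
G1 X0.0 Y28.6
G1 X0.0 Y0.0
; layer 4
G0 Z9.0
G0 X0.0 Y0.0
G1 X23.3 Y0.0
G1 X23.3 Y10.1
G1 X4.5 Y10.1
G1 X4.5 Y28.6
G1 X0.0 Y28.6
G1 X0.0 Y0.0
; layer 5
G0 Z11.3
G0 X0.0 Y0.0
G1 X23.3 Y0.0
G1 X23.3 Y10.1
G1 X4.5 Y10.1
G1 X4.5 Y28.6
G1 X0.0 Y28.6
G1 X0.0 Y0.0
M2 ; end

The solid is an L-shaped prism: outer 23.3 × 28.6 mm, arm thicknesses ≈ 10.1 mm (horizontal) and 4.5 mm (vertical), extruded 11.3 mm in z. Slicing at Δz = 2.3 mm — 5 equal slices spanning the solid's height, so layer i sits at z = i·h/5 — gives 5 non-empty perimeters. Each is a 6-segment closed polygon; G0 lifts to the layer z and rapids to the start vertex, then G1 traces the edges.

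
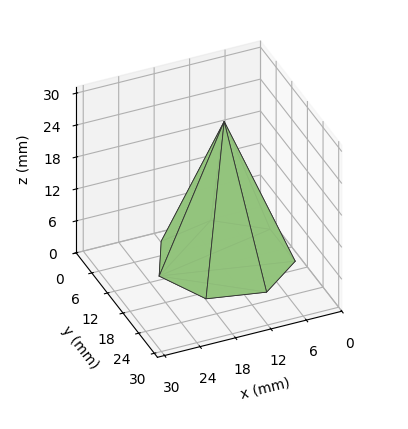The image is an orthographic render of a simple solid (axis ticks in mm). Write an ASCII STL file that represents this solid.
Reading the render: the shape is a regular 7-sided pyramid, base circumscribed radius ≈ 11 mm, apex at z ≈ 26 mm (dimensions read to the nearest mm from the axis ticks). For the STL, each face is triangulated and given an outward normal.

solid part
  facet normal 0.0000 0.0000 -1.0000
    outer loop
      vertex 8.552 21.724 0.000
      vertex 17.858 19.600 0.000
      vertex 22.000 11.000 0.000
    endloop
  endfacet
  facet normal 0.0000 0.0000 -1.0000
    outer loop
      vertex 1.089 15.773 0.000
      vertex 8.552 21.724 0.000
      vertex 22.000 11.000 0.000
    endloop
  endfacet
  facet normal 0.0000 0.0000 -1.0000
    outer loop
      vertex 1.089 6.227 0.000
      vertex 1.089 15.773 0.000
      vertex 22.000 11.000 0.000
    endloop
  endfacet
  facet normal 0.0000 0.0000 -1.0000
    outer loop
      vertex 8.552 0.276 0.000
      vertex 1.089 6.227 0.000
      vertex 22.000 11.000 0.000
    endloop
  endfacet
  facet normal 0.0000 0.0000 -1.0000
    outer loop
      vertex 17.858 2.400 0.000
      vertex 8.552 0.276 0.000
      vertex 22.000 11.000 0.000
    endloop
  endfacet
  facet normal 0.8419 0.4055 0.3562
    outer loop
      vertex 22.000 11.000 0.000
      vertex 17.858 19.600 0.000
      vertex 11.000 11.000 26.000
    endloop
  endfacet
  facet normal 0.2079 0.9110 0.3562
    outer loop
      vertex 17.858 19.600 0.000
      vertex 8.552 21.724 0.000
      vertex 11.000 11.000 26.000
    endloop
  endfacet
  facet normal -0.5826 0.7306 0.3562
    outer loop
      vertex 8.552 21.724 0.000
      vertex 1.089 15.773 0.000
      vertex 11.000 11.000 26.000
    endloop
  endfacet
  facet normal -0.9344 0.0000 0.3562
    outer loop
      vertex 1.089 15.773 0.000
      vertex 1.089 6.227 0.000
      vertex 11.000 11.000 26.000
    endloop
  endfacet
  facet normal -0.5826 -0.7306 0.3562
    outer loop
      vertex 1.089 6.227 0.000
      vertex 8.552 0.276 0.000
      vertex 11.000 11.000 26.000
    endloop
  endfacet
  facet normal 0.2079 -0.9110 0.3562
    outer loop
      vertex 8.552 0.276 0.000
      vertex 17.858 2.400 0.000
      vertex 11.000 11.000 26.000
    endloop
  endfacet
  facet normal 0.8419 -0.4055 0.3562
    outer loop
      vertex 17.858 2.400 0.000
      vertex 22.000 11.000 0.000
      vertex 11.000 11.000 26.000
    endloop
  endfacet
endsolid part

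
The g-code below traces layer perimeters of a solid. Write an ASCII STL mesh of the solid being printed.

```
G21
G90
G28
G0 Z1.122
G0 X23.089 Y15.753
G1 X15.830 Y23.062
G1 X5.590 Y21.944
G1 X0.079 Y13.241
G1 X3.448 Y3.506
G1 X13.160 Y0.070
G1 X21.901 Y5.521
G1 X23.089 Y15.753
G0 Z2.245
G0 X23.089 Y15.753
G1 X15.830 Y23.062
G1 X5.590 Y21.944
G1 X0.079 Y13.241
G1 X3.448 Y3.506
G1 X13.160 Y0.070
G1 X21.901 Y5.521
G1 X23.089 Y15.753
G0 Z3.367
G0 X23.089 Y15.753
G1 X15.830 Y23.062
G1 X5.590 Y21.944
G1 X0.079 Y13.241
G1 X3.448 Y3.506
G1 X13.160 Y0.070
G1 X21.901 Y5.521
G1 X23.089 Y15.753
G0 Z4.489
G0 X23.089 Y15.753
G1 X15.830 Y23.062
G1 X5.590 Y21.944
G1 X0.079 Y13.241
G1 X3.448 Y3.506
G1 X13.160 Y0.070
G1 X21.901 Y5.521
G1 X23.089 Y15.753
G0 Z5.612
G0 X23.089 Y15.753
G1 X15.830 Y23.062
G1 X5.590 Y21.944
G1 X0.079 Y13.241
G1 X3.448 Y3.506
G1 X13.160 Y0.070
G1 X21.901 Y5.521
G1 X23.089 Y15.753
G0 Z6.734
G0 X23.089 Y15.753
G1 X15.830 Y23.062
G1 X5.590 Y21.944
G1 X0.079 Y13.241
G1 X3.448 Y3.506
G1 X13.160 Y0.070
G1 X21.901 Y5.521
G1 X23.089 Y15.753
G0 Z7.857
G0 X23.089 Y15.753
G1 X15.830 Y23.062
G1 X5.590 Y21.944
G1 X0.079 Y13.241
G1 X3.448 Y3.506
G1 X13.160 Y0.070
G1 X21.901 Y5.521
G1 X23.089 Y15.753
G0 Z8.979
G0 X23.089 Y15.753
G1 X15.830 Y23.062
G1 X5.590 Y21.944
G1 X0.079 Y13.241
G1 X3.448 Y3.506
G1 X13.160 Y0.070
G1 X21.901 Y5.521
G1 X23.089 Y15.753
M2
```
solid part
  facet normal 0.0000 0.0000 -1.0000
    outer loop
      vertex 5.590 21.944 0.000
      vertex 15.830 23.062 0.000
      vertex 23.089 15.753 0.000
    endloop
  endfacet
  facet normal 0.0000 0.0000 -1.0000
    outer loop
      vertex 0.079 13.241 0.000
      vertex 5.590 21.944 0.000
      vertex 23.089 15.753 0.000
    endloop
  endfacet
  facet normal 0.0000 0.0000 -1.0000
    outer loop
      vertex 3.448 3.506 0.000
      vertex 0.079 13.241 0.000
      vertex 23.089 15.753 0.000
    endloop
  endfacet
  facet normal 0.0000 0.0000 -1.0000
    outer loop
      vertex 13.160 0.070 0.000
      vertex 3.448 3.506 0.000
      vertex 23.089 15.753 0.000
    endloop
  endfacet
  facet normal 0.0000 0.0000 -1.0000
    outer loop
      vertex 21.901 5.521 0.000
      vertex 13.160 0.070 0.000
      vertex 23.089 15.753 0.000
    endloop
  endfacet
  facet normal 0.0000 0.0000 1.0000
    outer loop
      vertex 23.089 15.753 8.979
      vertex 15.830 23.062 8.979
      vertex 5.590 21.944 8.979
    endloop
  endfacet
  facet normal 0.0000 0.0000 1.0000
    outer loop
      vertex 23.089 15.753 8.979
      vertex 5.590 21.944 8.979
      vertex 0.079 13.241 8.979
    endloop
  endfacet
  facet normal 0.0000 0.0000 1.0000
    outer loop
      vertex 23.089 15.753 8.979
      vertex 0.079 13.241 8.979
      vertex 3.448 3.506 8.979
    endloop
  endfacet
  facet normal 0.0000 0.0000 1.0000
    outer loop
      vertex 23.089 15.753 8.979
      vertex 3.448 3.506 8.979
      vertex 13.160 0.070 8.979
    endloop
  endfacet
  facet normal 0.0000 0.0000 1.0000
    outer loop
      vertex 23.089 15.753 8.979
      vertex 13.160 0.070 8.979
      vertex 21.901 5.521 8.979
    endloop
  endfacet
  facet normal 0.7095 0.7047 0.0000
    outer loop
      vertex 23.089 15.753 0.000
      vertex 15.830 23.062 0.000
      vertex 15.830 23.062 8.979
    endloop
  endfacet
  facet normal 0.7095 0.7047 0.0000
    outer loop
      vertex 23.089 15.753 0.000
      vertex 15.830 23.062 8.979
      vertex 23.089 15.753 8.979
    endloop
  endfacet
  facet normal -0.1085 0.9941 0.0000
    outer loop
      vertex 15.830 23.062 0.000
      vertex 5.590 21.944 0.000
      vertex 5.590 21.944 8.979
    endloop
  endfacet
  facet normal -0.1085 0.9941 0.0000
    outer loop
      vertex 15.830 23.062 0.000
      vertex 5.590 21.944 8.979
      vertex 15.830 23.062 8.979
    endloop
  endfacet
  facet normal -0.8449 0.5350 0.0000
    outer loop
      vertex 5.590 21.944 0.000
      vertex 0.079 13.241 0.000
      vertex 0.079 13.241 8.979
    endloop
  endfacet
  facet normal -0.8449 0.5350 0.0000
    outer loop
      vertex 5.590 21.944 0.000
      vertex 0.079 13.241 8.979
      vertex 5.590 21.944 8.979
    endloop
  endfacet
  facet normal -0.9450 -0.3270 0.0000
    outer loop
      vertex 0.079 13.241 0.000
      vertex 3.448 3.506 0.000
      vertex 3.448 3.506 8.979
    endloop
  endfacet
  facet normal -0.9450 -0.3270 0.0000
    outer loop
      vertex 0.079 13.241 0.000
      vertex 3.448 3.506 8.979
      vertex 0.079 13.241 8.979
    endloop
  endfacet
  facet normal -0.3335 -0.9427 0.0000
    outer loop
      vertex 3.448 3.506 0.000
      vertex 13.160 0.070 0.000
      vertex 13.160 0.070 8.979
    endloop
  endfacet
  facet normal -0.3335 -0.9427 0.0000
    outer loop
      vertex 3.448 3.506 0.000
      vertex 13.160 0.070 8.979
      vertex 3.448 3.506 8.979
    endloop
  endfacet
  facet normal 0.5292 -0.8485 0.0000
    outer loop
      vertex 13.160 0.070 0.000
      vertex 21.901 5.521 0.000
      vertex 21.901 5.521 8.979
    endloop
  endfacet
  facet normal 0.5292 -0.8485 0.0000
    outer loop
      vertex 13.160 0.070 0.000
      vertex 21.901 5.521 8.979
      vertex 13.160 0.070 8.979
    endloop
  endfacet
  facet normal 0.9933 -0.1153 0.0000
    outer loop
      vertex 21.901 5.521 0.000
      vertex 23.089 15.753 0.000
      vertex 23.089 15.753 8.979
    endloop
  endfacet
  facet normal 0.9933 -0.1153 0.0000
    outer loop
      vertex 21.901 5.521 0.000
      vertex 23.089 15.753 8.979
      vertex 21.901 5.521 8.979
    endloop
  endfacet
endsolid part

The G0 Z moves step by Δz≈1.122 mm. Every layer's G1 loop is the same polygon, so the solid is a straight extrusion of it from z=0 to z≈8.98. Closing with flat bottom and top caps and triangulating gives 24 facets — a regular 7-sided prism (a cylinder approximated with 7 flat sides), circumscribed radius ≈ 11.9 mm, height ≈ 8.98 mm.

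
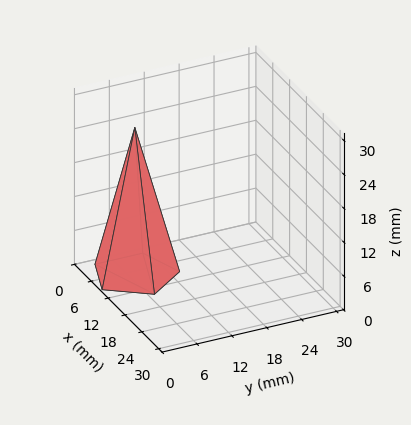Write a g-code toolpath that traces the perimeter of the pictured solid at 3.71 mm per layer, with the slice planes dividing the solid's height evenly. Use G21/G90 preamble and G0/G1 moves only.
Reading the render: the shape is a regular 5-sided pyramid, base circumscribed radius ≈ 7 mm, apex at z ≈ 26 mm (dimensions read to the nearest mm from the axis ticks). For the g-code, the solid's height is divided into equal slices at the stated Δz and each level perimeter traced with G1 moves after a G0 lift.

; perimeter-only toolpath
G21 ; units = mm
G90 ; absolute positioning
G28 ; home
; layer 1
G0 Z3.71
G0 X13.00 Y7.00
G1 X8.85 Y12.71
G1 X2.15 Y10.52
G1 X2.15 Y3.48
G1 X8.85 Y1.29
G1 X13.00 Y7.00
; layer 2
G0 Z7.43
G0 X12.00 Y7.00
G1 X8.54 Y11.76
G1 X2.96 Y9.94
G1 X2.96 Y4.06
G1 X8.54 Y2.24
G1 X12.00 Y7.00
; layer 3
G0 Z11.14
G0 X11.00 Y7.00
G1 X8.23 Y10.81
G1 X3.77 Y9.35
G1 X3.77 Y4.65
G1 X8.23 Y3.19
G1 X11.00 Y7.00
; layer 4
G0 Z14.86
G0 X10.00 Y7.00
G1 X7.93 Y9.85
G1 X4.57 Y8.76
G1 X4.57 Y5.24
G1 X7.93 Y4.15
G1 X10.00 Y7.00
; layer 5
G0 Z18.57
G0 X9.00 Y7.00
G1 X7.62 Y8.90
G1 X5.38 Y8.17
G1 X5.38 Y5.83
G1 X7.62 Y5.10
G1 X9.00 Y7.00
; layer 6
G0 Z22.29
G0 X8.00 Y7.00
G1 X7.31 Y7.95
G1 X6.19 Y7.59
G1 X6.19 Y6.41
G1 X7.31 Y6.05
G1 X8.00 Y7.00
M2 ; end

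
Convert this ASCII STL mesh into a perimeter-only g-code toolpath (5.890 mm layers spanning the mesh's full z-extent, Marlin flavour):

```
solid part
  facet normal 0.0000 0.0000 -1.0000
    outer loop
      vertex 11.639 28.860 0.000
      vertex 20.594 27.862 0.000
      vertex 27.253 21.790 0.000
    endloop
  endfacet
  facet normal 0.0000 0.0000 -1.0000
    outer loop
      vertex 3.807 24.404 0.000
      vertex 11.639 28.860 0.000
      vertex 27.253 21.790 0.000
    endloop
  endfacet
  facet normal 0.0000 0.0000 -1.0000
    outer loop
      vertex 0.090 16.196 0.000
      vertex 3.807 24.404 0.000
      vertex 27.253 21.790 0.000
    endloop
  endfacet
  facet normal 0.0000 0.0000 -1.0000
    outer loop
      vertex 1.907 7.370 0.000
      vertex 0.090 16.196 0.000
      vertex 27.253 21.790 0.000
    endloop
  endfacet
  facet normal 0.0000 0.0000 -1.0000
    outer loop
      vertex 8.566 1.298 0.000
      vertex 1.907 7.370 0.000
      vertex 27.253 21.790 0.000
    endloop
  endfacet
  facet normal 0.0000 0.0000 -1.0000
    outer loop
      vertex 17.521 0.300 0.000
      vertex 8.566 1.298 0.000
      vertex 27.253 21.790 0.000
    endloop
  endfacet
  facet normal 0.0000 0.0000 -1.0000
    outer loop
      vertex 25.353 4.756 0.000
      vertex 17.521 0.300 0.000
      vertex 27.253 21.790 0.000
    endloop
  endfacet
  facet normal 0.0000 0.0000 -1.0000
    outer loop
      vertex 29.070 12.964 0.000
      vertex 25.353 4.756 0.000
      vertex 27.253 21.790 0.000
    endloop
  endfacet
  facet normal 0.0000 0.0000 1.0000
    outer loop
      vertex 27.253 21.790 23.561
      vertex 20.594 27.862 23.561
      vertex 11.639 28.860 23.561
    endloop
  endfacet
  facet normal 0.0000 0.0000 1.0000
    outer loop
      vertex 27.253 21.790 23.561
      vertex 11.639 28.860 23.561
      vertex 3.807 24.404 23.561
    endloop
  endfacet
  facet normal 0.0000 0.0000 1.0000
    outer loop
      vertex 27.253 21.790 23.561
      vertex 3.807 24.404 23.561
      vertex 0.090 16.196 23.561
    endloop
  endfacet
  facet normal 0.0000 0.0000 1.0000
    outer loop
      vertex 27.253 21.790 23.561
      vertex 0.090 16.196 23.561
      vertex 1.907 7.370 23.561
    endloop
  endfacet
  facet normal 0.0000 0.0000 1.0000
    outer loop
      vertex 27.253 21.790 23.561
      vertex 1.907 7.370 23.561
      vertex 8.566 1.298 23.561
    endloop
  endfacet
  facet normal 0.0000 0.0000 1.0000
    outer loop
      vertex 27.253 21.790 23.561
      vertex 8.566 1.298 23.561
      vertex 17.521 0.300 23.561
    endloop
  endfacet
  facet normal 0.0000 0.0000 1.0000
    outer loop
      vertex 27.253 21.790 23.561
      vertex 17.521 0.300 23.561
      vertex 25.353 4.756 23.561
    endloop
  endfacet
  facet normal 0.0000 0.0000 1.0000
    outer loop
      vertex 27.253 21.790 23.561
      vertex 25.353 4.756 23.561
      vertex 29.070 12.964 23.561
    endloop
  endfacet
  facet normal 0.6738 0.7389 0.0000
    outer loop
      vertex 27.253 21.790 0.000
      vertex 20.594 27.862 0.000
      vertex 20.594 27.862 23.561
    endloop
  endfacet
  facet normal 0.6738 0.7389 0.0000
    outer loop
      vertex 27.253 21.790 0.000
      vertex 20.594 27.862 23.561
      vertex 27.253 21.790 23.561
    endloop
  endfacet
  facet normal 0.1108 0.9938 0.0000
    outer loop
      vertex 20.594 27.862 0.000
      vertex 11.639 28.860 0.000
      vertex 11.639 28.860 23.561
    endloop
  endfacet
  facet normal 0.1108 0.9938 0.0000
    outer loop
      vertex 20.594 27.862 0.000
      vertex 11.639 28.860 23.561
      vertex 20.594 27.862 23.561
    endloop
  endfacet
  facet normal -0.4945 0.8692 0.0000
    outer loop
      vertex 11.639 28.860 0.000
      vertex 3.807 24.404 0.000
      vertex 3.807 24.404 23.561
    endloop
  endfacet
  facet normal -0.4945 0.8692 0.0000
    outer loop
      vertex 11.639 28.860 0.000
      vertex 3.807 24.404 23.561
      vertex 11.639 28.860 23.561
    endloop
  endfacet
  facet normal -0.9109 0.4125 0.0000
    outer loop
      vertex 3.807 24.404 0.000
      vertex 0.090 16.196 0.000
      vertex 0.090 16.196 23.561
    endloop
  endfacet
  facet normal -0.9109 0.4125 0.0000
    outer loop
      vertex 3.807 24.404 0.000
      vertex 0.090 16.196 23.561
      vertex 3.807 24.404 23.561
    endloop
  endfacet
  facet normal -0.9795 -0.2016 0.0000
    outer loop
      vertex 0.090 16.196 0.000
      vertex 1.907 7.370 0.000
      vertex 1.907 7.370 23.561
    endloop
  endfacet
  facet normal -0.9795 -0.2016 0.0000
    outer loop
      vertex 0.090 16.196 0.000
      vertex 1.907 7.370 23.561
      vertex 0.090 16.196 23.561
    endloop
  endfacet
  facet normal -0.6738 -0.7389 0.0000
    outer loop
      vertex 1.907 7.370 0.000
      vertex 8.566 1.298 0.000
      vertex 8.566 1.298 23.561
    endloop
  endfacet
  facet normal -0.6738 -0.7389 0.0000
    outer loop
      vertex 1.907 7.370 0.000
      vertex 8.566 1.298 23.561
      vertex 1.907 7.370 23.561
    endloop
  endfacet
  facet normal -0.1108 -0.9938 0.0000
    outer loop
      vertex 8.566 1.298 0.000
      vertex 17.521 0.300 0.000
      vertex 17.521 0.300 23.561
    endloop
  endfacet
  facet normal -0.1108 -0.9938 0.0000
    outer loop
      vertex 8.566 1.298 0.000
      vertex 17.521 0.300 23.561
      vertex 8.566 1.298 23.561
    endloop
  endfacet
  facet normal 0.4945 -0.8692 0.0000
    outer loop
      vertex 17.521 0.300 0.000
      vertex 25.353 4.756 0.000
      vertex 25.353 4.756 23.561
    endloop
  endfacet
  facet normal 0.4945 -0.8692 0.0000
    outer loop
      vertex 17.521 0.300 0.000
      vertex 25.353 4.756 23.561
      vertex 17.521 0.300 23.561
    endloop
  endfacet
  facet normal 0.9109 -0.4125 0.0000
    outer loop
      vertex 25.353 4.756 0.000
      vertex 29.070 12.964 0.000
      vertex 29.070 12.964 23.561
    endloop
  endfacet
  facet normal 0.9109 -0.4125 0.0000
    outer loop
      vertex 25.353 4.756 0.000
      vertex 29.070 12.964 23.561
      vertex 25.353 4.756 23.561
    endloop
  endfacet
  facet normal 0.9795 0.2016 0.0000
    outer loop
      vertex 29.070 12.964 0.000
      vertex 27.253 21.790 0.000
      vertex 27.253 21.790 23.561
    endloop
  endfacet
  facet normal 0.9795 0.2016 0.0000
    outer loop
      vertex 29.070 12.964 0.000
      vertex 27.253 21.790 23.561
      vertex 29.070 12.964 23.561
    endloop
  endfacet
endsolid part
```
; perimeter-only toolpath
G21 ; units = mm
G90 ; absolute positioning
G28 ; home
; layer 1
G0 Z5.890
G0 X27.253 Y21.790
G1 X20.594 Y27.862
G1 X11.639 Y28.860
G1 X3.807 Y24.404
G1 X0.090 Y16.196
G1 X1.907 Y7.370
G1 X8.566 Y1.298
G1 X17.521 Y0.300
G1 X25.353 Y4.756
G1 X29.070 Y12.964
G1 X27.253 Y21.790
; layer 2
G0 Z11.780
G0 X27.253 Y21.790
G1 X20.594 Y27.862
G1 X11.639 Y28.860
G1 X3.807 Y24.404
G1 X0.090 Y16.196
G1 X1.907 Y7.370
G1 X8.566 Y1.298
G1 X17.521 Y0.300
G1 X25.353 Y4.756
G1 X29.070 Y12.964
G1 X27.253 Y21.790
; layer 3
G0 Z17.671
G0 X27.253 Y21.790
G1 X20.594 Y27.862
G1 X11.639 Y28.860
G1 X3.807 Y24.404
G1 X0.090 Y16.196
G1 X1.907 Y7.370
G1 X8.566 Y1.298
G1 X17.521 Y0.300
G1 X25.353 Y4.756
G1 X29.070 Y12.964
G1 X27.253 Y21.790
; layer 4
G0 Z23.561
G0 X27.253 Y21.790
G1 X20.594 Y27.862
G1 X11.639 Y28.860
G1 X3.807 Y24.404
G1 X0.090 Y16.196
G1 X1.907 Y7.370
G1 X8.566 Y1.298
G1 X17.521 Y0.300
G1 X25.353 Y4.756
G1 X29.070 Y12.964
G1 X27.253 Y21.790
M2 ; end

The solid is a regular 10-sided prism (a cylinder approximated with 10 flat sides), circumscribed radius ≈ 14.6 mm, height ≈ 23.6 mm. Slicing at Δz = 5.890 mm — 4 equal slices spanning the solid's height, so layer i sits at z = i·h/4 — gives 4 non-empty perimeters. Each is a 10-segment closed polygon; G0 lifts to the layer z and rapids to the start vertex, then G1 traces the edges.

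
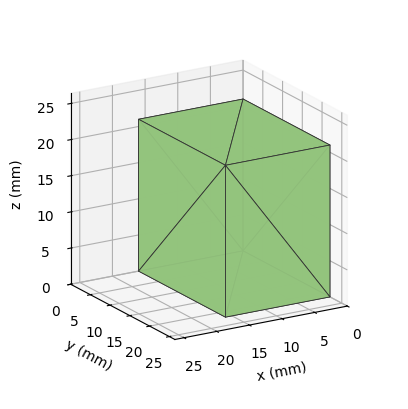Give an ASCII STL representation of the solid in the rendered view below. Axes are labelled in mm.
Reading the render: the shape is a rectangular box, roughly 16 × 22 mm footprint and 21 mm tall (dimensions read to the nearest mm from the axis ticks). For the STL, each face is triangulated and given an outward normal.

solid part
  facet normal 0.0000 0.0000 -1.0000
    outer loop
      vertex 16.00 22.00 0.00
      vertex 16.00 0.00 0.00
      vertex 0.00 0.00 0.00
    endloop
  endfacet
  facet normal 0.0000 0.0000 -1.0000
    outer loop
      vertex 0.00 22.00 0.00
      vertex 16.00 22.00 0.00
      vertex 0.00 0.00 0.00
    endloop
  endfacet
  facet normal 0.0000 0.0000 1.0000
    outer loop
      vertex 0.00 0.00 21.00
      vertex 16.00 0.00 21.00
      vertex 16.00 22.00 21.00
    endloop
  endfacet
  facet normal 0.0000 0.0000 1.0000
    outer loop
      vertex 0.00 0.00 21.00
      vertex 16.00 22.00 21.00
      vertex 0.00 22.00 21.00
    endloop
  endfacet
  facet normal 0.0000 -1.0000 0.0000
    outer loop
      vertex 0.00 0.00 0.00
      vertex 16.00 0.00 0.00
      vertex 16.00 0.00 21.00
    endloop
  endfacet
  facet normal 0.0000 -1.0000 0.0000
    outer loop
      vertex 0.00 0.00 0.00
      vertex 16.00 0.00 21.00
      vertex 0.00 0.00 21.00
    endloop
  endfacet
  facet normal 0.0000 1.0000 0.0000
    outer loop
      vertex 16.00 22.00 21.00
      vertex 16.00 22.00 0.00
      vertex 0.00 22.00 0.00
    endloop
  endfacet
  facet normal 0.0000 1.0000 0.0000
    outer loop
      vertex 0.00 22.00 21.00
      vertex 16.00 22.00 21.00
      vertex 0.00 22.00 0.00
    endloop
  endfacet
  facet normal -1.0000 0.0000 0.0000
    outer loop
      vertex 0.00 22.00 21.00
      vertex 0.00 22.00 0.00
      vertex 0.00 0.00 0.00
    endloop
  endfacet
  facet normal -1.0000 0.0000 0.0000
    outer loop
      vertex 0.00 0.00 21.00
      vertex 0.00 22.00 21.00
      vertex 0.00 0.00 0.00
    endloop
  endfacet
  facet normal 1.0000 0.0000 0.0000
    outer loop
      vertex 16.00 0.00 0.00
      vertex 16.00 22.00 0.00
      vertex 16.00 22.00 21.00
    endloop
  endfacet
  facet normal 1.0000 0.0000 0.0000
    outer loop
      vertex 16.00 0.00 0.00
      vertex 16.00 22.00 21.00
      vertex 16.00 0.00 21.00
    endloop
  endfacet
endsolid part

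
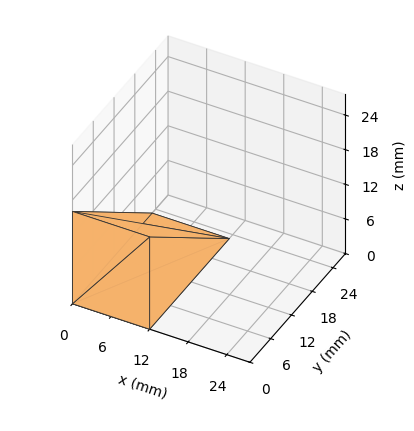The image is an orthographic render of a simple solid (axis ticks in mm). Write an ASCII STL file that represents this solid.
Reading the render: the shape is a wedge (ramp): 12 × 23 mm base, rising to 16 mm along the y=0 edge and sloping linearly to z=0 at y=23 (dimensions read to the nearest mm from the axis ticks). For the STL, each face is triangulated and given an outward normal.

solid part
  facet normal 0.0000 0.0000 -1.0000
    outer loop
      vertex 12.0 23.0 0.0
      vertex 12.0 0.0 0.0
      vertex 0.0 0.0 0.0
    endloop
  endfacet
  facet normal 0.0000 0.0000 -1.0000
    outer loop
      vertex 0.0 23.0 0.0
      vertex 12.0 23.0 0.0
      vertex 0.0 0.0 0.0
    endloop
  endfacet
  facet normal 0.0000 -1.0000 0.0000
    outer loop
      vertex 0.0 0.0 0.0
      vertex 12.0 0.0 0.0
      vertex 12.0 0.0 16.0
    endloop
  endfacet
  facet normal 0.0000 -1.0000 0.0000
    outer loop
      vertex 0.0 0.0 0.0
      vertex 12.0 0.0 16.0
      vertex 0.0 0.0 16.0
    endloop
  endfacet
  facet normal 0.0000 0.5711 0.8209
    outer loop
      vertex 0.0 0.0 16.0
      vertex 12.0 0.0 16.0
      vertex 12.0 23.0 0.0
    endloop
  endfacet
  facet normal 0.0000 0.5711 0.8209
    outer loop
      vertex 0.0 0.0 16.0
      vertex 12.0 23.0 0.0
      vertex 0.0 23.0 0.0
    endloop
  endfacet
  facet normal -1.0000 0.0000 0.0000
    outer loop
      vertex 0.0 0.0 16.0
      vertex 0.0 23.0 0.0
      vertex 0.0 0.0 0.0
    endloop
  endfacet
  facet normal 1.0000 0.0000 0.0000
    outer loop
      vertex 12.0 0.0 0.0
      vertex 12.0 23.0 0.0
      vertex 12.0 0.0 16.0
    endloop
  endfacet
endsolid part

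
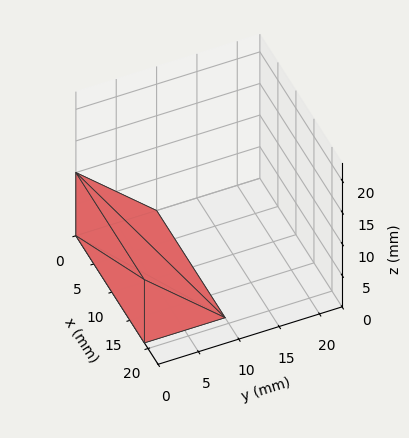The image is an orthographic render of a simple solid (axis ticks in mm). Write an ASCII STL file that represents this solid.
Reading the render: the shape is a wedge (ramp): 19 × 10 mm base, rising to 10 mm along the y=0 edge and sloping linearly to z=0 at y=10 (dimensions read to the nearest mm from the axis ticks). For the STL, each face is triangulated and given an outward normal.

solid part
  facet normal 0.0000 0.0000 -1.0000
    outer loop
      vertex 19.0 10.0 0.0
      vertex 19.0 0.0 0.0
      vertex 0.0 0.0 0.0
    endloop
  endfacet
  facet normal 0.0000 0.0000 -1.0000
    outer loop
      vertex 0.0 10.0 0.0
      vertex 19.0 10.0 0.0
      vertex 0.0 0.0 0.0
    endloop
  endfacet
  facet normal 0.0000 -1.0000 0.0000
    outer loop
      vertex 0.0 0.0 0.0
      vertex 19.0 0.0 0.0
      vertex 19.0 0.0 10.0
    endloop
  endfacet
  facet normal 0.0000 -1.0000 0.0000
    outer loop
      vertex 0.0 0.0 0.0
      vertex 19.0 0.0 10.0
      vertex 0.0 0.0 10.0
    endloop
  endfacet
  facet normal 0.0000 0.7071 0.7071
    outer loop
      vertex 0.0 0.0 10.0
      vertex 19.0 0.0 10.0
      vertex 19.0 10.0 0.0
    endloop
  endfacet
  facet normal 0.0000 0.7071 0.7071
    outer loop
      vertex 0.0 0.0 10.0
      vertex 19.0 10.0 0.0
      vertex 0.0 10.0 0.0
    endloop
  endfacet
  facet normal -1.0000 0.0000 0.0000
    outer loop
      vertex 0.0 0.0 10.0
      vertex 0.0 10.0 0.0
      vertex 0.0 0.0 0.0
    endloop
  endfacet
  facet normal 1.0000 0.0000 0.0000
    outer loop
      vertex 19.0 0.0 0.0
      vertex 19.0 10.0 0.0
      vertex 19.0 0.0 10.0
    endloop
  endfacet
endsolid part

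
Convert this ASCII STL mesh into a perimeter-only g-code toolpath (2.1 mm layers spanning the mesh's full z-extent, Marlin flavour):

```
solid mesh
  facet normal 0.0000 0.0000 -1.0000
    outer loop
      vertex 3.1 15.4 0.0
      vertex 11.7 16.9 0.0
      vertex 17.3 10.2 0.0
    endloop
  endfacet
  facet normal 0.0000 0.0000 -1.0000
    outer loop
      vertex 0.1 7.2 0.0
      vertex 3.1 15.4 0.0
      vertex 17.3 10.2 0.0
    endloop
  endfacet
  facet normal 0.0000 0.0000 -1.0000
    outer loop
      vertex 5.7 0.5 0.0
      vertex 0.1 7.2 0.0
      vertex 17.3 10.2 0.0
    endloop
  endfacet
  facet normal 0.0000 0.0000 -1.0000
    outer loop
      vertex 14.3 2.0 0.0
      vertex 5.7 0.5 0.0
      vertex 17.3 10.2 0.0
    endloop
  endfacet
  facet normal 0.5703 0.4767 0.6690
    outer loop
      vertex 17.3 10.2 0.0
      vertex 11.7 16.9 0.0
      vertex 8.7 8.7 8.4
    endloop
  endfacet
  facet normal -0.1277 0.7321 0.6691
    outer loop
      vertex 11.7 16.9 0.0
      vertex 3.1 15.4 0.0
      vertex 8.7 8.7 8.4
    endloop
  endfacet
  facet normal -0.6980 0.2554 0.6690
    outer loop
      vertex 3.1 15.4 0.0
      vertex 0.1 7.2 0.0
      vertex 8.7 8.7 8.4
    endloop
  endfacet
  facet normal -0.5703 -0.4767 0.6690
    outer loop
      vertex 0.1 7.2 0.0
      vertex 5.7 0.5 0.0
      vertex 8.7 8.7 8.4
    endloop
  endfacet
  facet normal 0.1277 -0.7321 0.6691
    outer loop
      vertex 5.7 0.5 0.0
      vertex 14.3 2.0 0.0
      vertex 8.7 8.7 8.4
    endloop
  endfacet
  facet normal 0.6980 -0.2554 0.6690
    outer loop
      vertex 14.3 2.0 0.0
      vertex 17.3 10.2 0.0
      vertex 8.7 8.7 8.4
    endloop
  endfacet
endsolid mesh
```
; perimeter-only toolpath
G21 ; units = mm
G90 ; absolute positioning
G28 ; home
; layer 1
G0 Z2.1
G0 X15.2 Y9.8
G1 X10.9 Y14.8
G1 X4.5 Y13.7
G1 X2.2 Y7.6
G1 X6.5 Y2.5
G1 X12.9 Y3.7
G1 X15.2 Y9.8
; layer 2
G0 Z4.2
G0 X13.0 Y9.4
G1 X10.2 Y12.8
G1 X5.9 Y12.1
G1 X4.4 Y7.9
G1 X7.2 Y4.6
G1 X11.5 Y5.3
G1 X13.0 Y9.4
; layer 3
G0 Z6.3
G0 X10.8 Y9.1
G1 X9.4 Y10.8
G1 X7.3 Y10.4
G1 X6.5 Y8.3
G1 X7.9 Y6.6
G1 X10.1 Y7.0
G1 X10.8 Y9.1
M2 ; end

The solid is a regular 6-sided pyramid, base circumscribed radius ≈ 8.7 mm, apex at z ≈ 8.4 mm. Slicing at Δz = 2.1 mm — 4 equal slices spanning the solid's height, so layer i sits at z = i·h/4 — gives 3 non-empty perimeters. Each is a 6-segment closed polygon; G0 lifts to the layer z and rapids to the start vertex, then G1 traces the edges. The cross-section shrinks linearly with z (the slice at the apex is degenerate and omitted).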